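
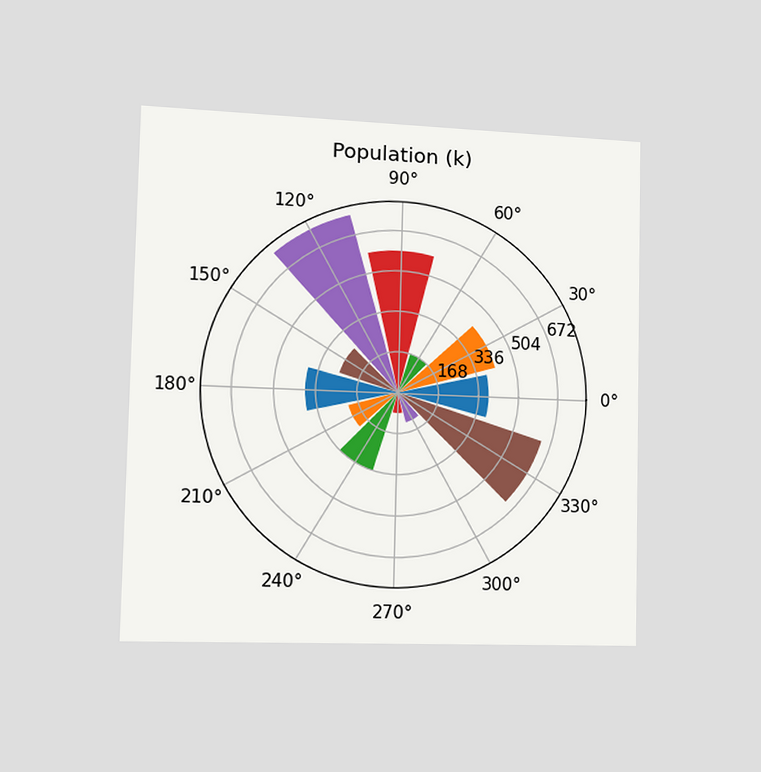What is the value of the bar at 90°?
The chart is viewed slightly from the left. The bar at 90° reaches 588k on the radial axis.

588k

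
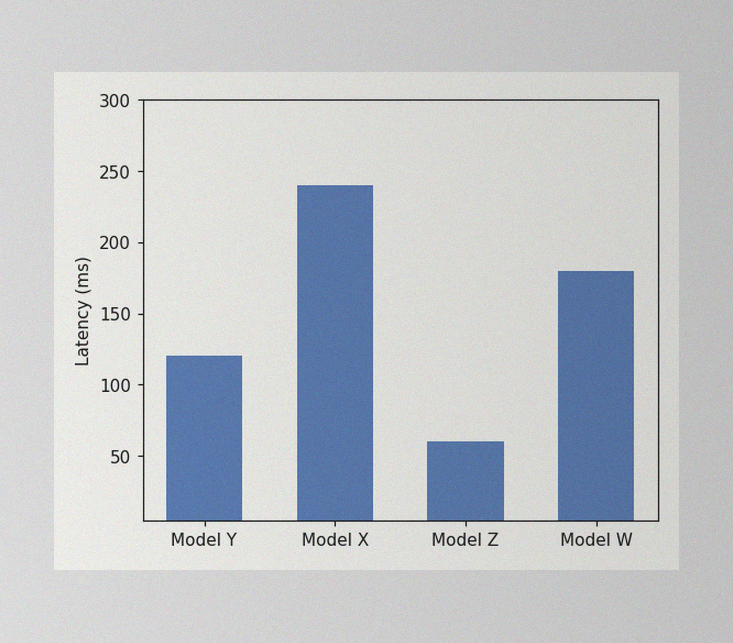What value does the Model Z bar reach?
The image has some photo noise and uneven lighting. Reading along the chart's y-axis, the Model Z bar reaches 60ms.

60ms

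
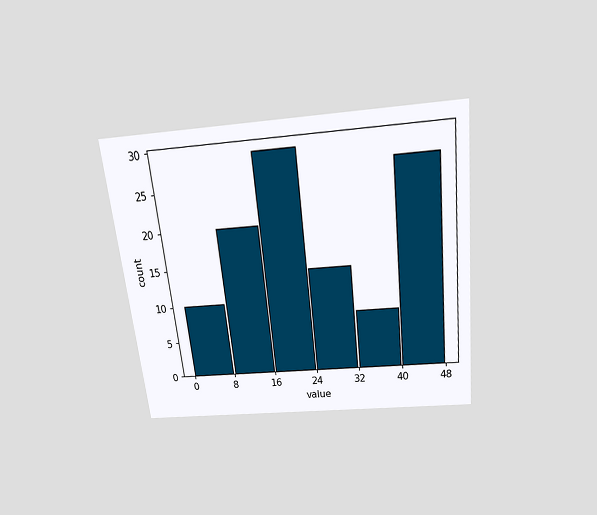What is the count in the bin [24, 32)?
14

The chart is tilted about 6° counter-clockwise and viewed slightly from above. The [24, 32) bin has height 14.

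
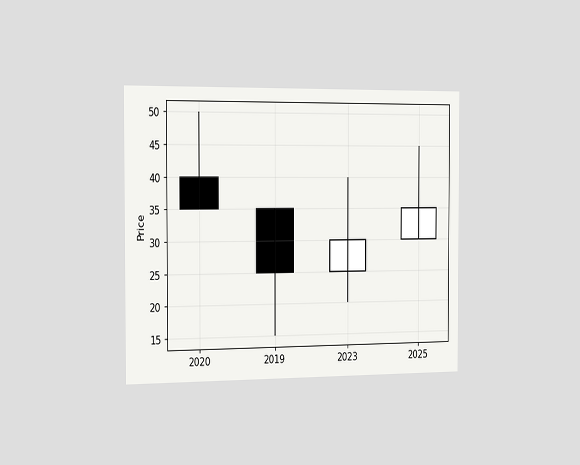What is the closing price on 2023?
30

The chart is viewed slightly from the left. The 2023 candle closes at 30.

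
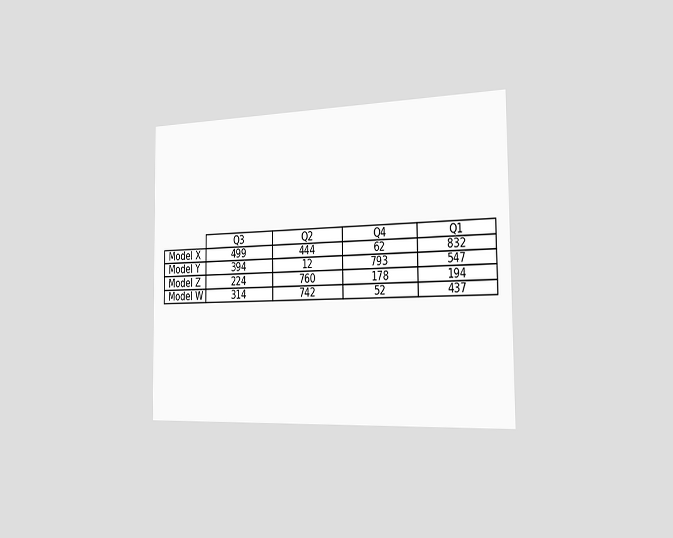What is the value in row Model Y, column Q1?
547

The chart is viewed slightly from the right. The (Model Y, Q1) cell reads 547.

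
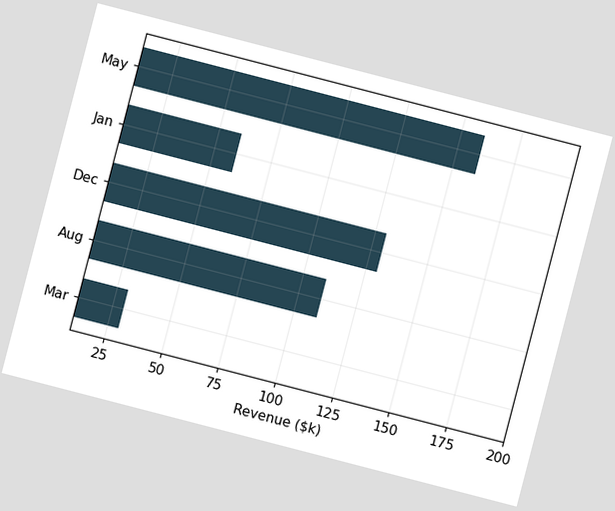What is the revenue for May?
$160k

The chart is tilted about 15° clockwise. Reading along the chart's x-axis, the May bar reaches $160k.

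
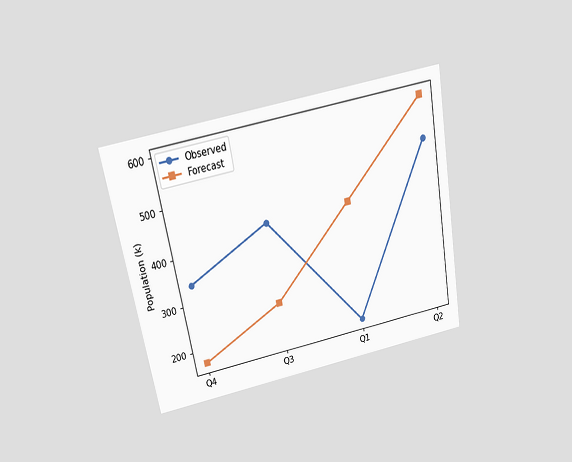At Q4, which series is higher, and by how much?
The chart is tilted about 10° counter-clockwise and viewed slightly from above. At Q4, Observed sits above the other line by 170k.

Observed, by 170k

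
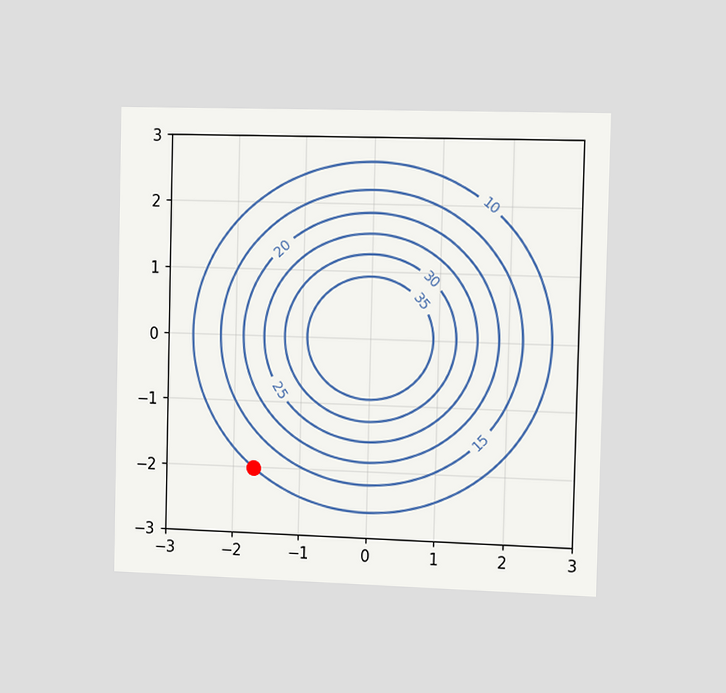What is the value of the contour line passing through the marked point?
The chart is viewed slightly from the right. The marked point sits on the contour labelled 10.

10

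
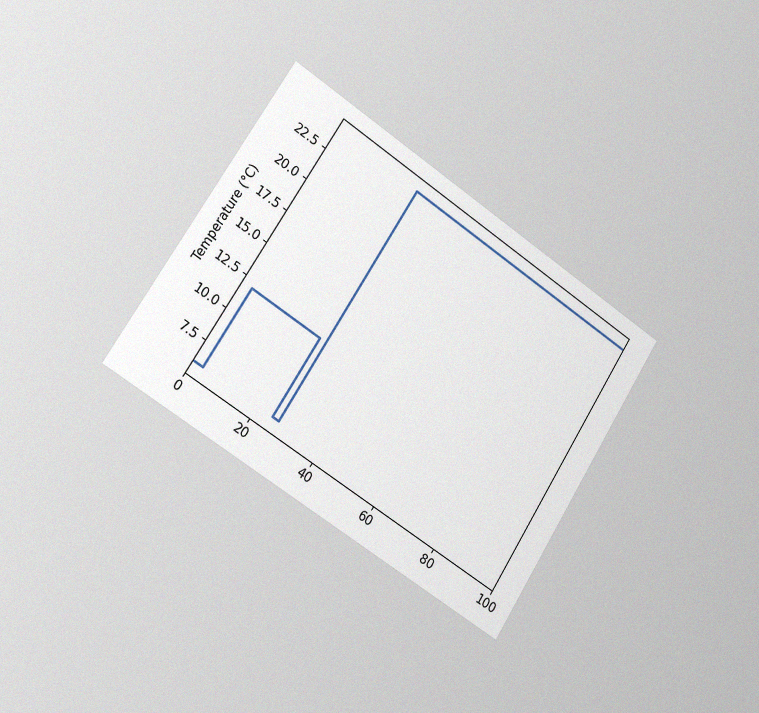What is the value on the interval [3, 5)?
The chart is tilted about 33° clockwise and viewed slightly from the left, with some photo noise. On [3, 5) the step sits at 12°C.

12°C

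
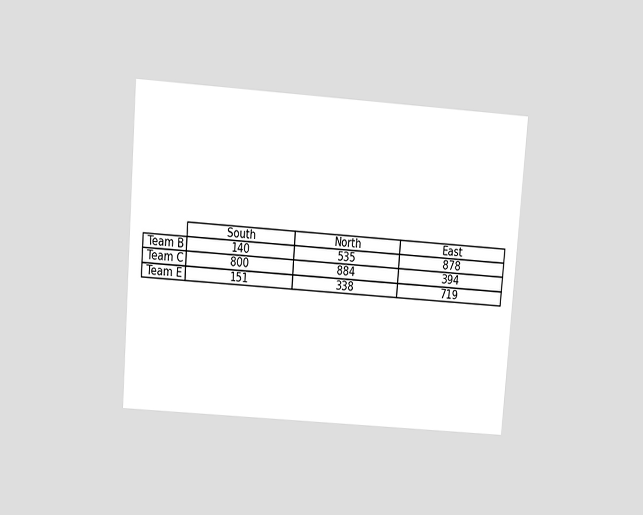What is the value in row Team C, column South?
800

The chart is tilted about 4° clockwise and viewed slightly from above. The (Team C, South) cell reads 800.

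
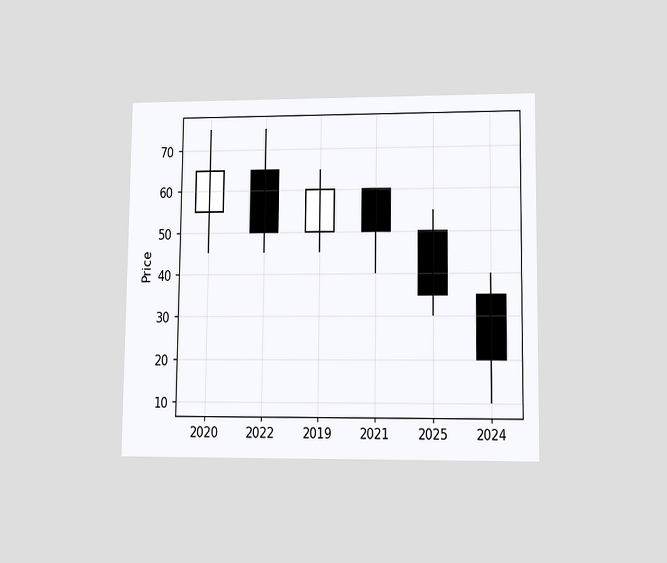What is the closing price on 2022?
50

The chart is viewed at a slight angle. The 2022 candle closes at 50.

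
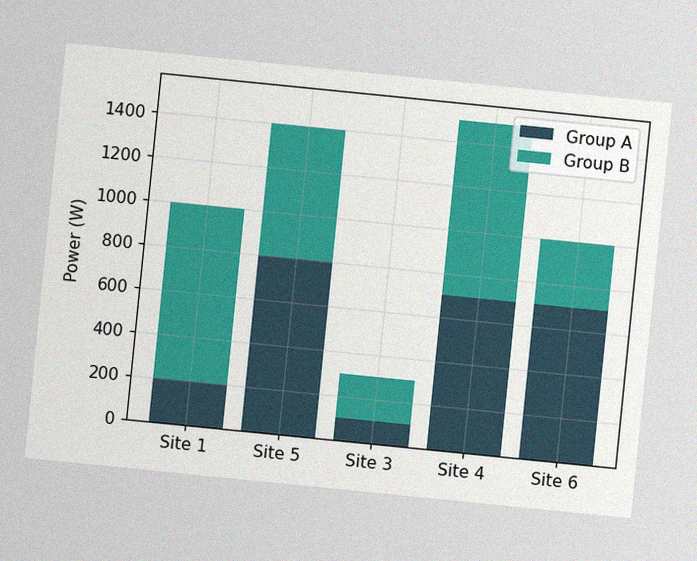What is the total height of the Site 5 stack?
1400W

The chart is tilted about 6° clockwise, with some photo noise. The Site 5 stack's top reaches 1400W on the y-axis.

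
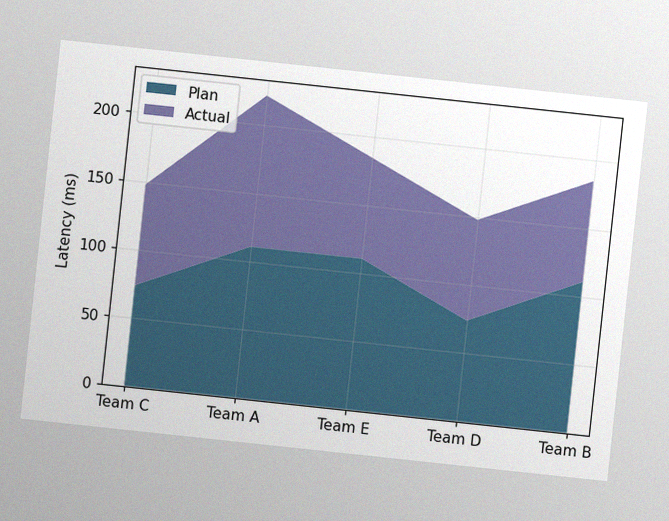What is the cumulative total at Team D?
148ms

The chart is tilted about 6° clockwise, with some photo noise. The stacked total at Team D reaches 148ms.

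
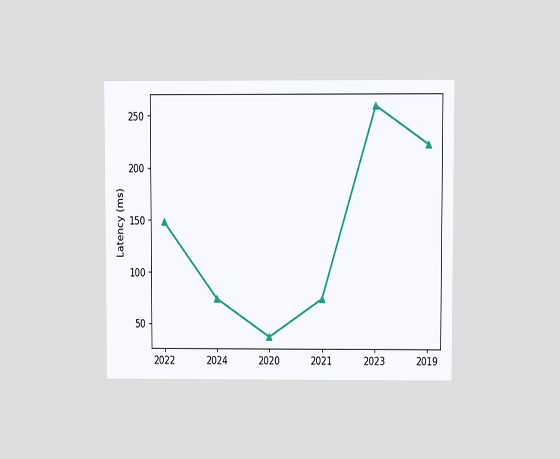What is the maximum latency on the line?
259ms

The chart is viewed at a slight angle. The highest point is at 2023, and reading across to the y-axis gives 259ms.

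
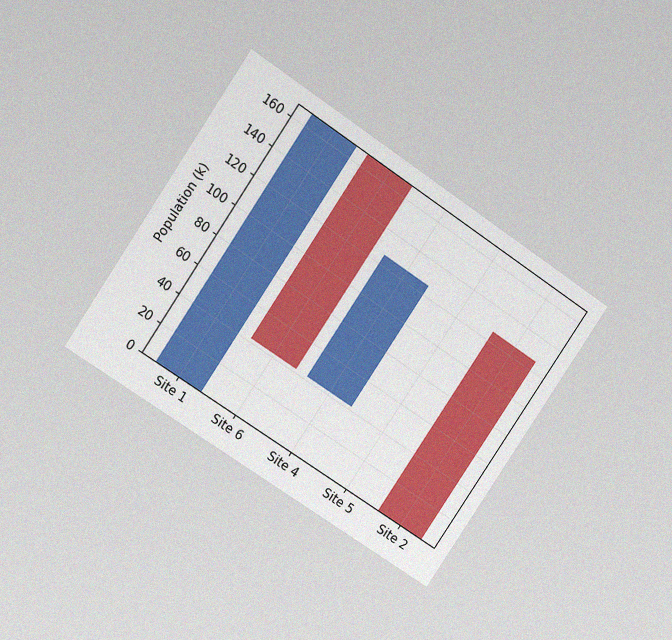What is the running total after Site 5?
The chart is tilted about 34° clockwise and viewed at a slight angle, with some photo noise. After Site 5 the running total reaches 126k.

126k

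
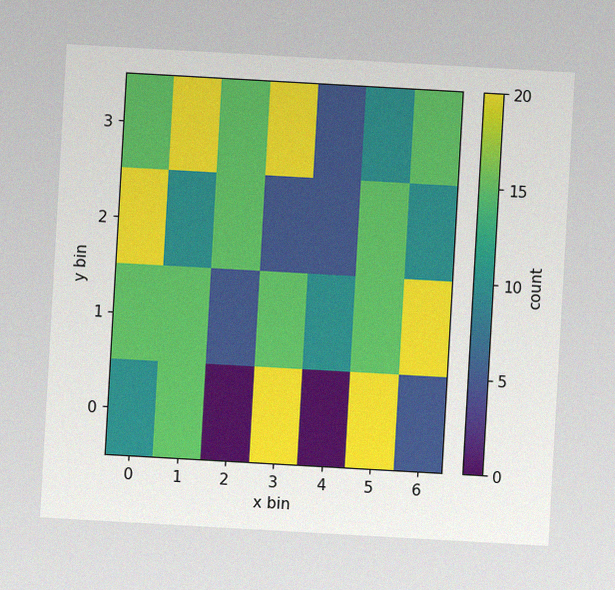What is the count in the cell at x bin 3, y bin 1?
The chart is tilted about 3° clockwise, with some photo noise. Matching the cell (3, 1) against the colorbar gives 15.

15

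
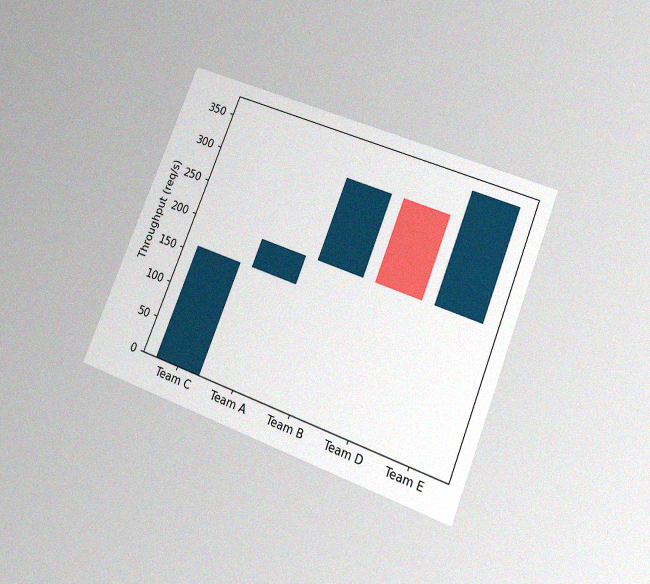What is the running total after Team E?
The chart is tilted about 22° clockwise and viewed slightly from below, with some photo noise. After Team E the running total reaches 360req/s.

360req/s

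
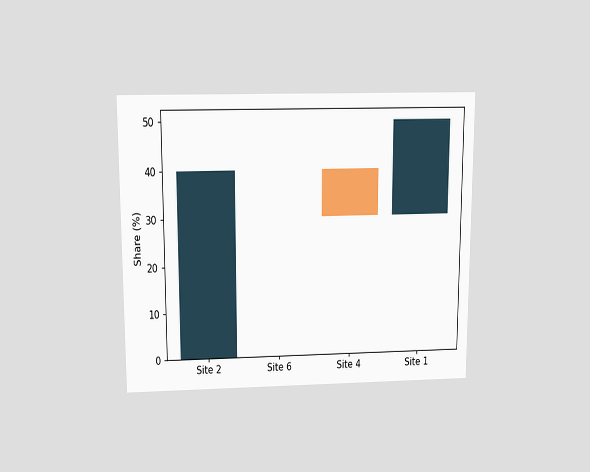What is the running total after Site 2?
The chart is viewed slightly from above. After Site 2 the running total reaches 40%.

40%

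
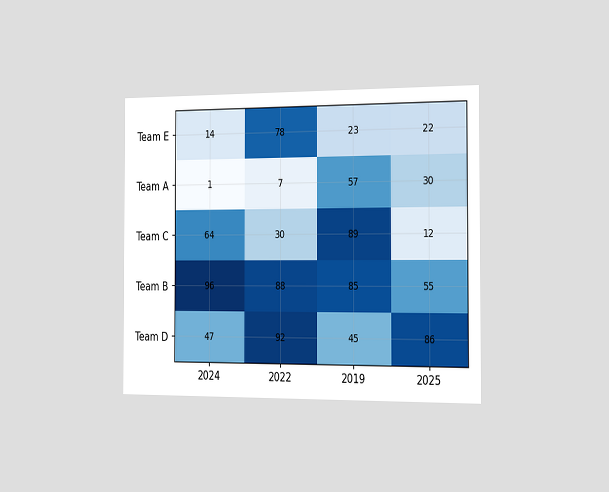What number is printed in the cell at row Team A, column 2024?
1

The chart is viewed slightly from the right. The (Team A, 2024) cell reads 1.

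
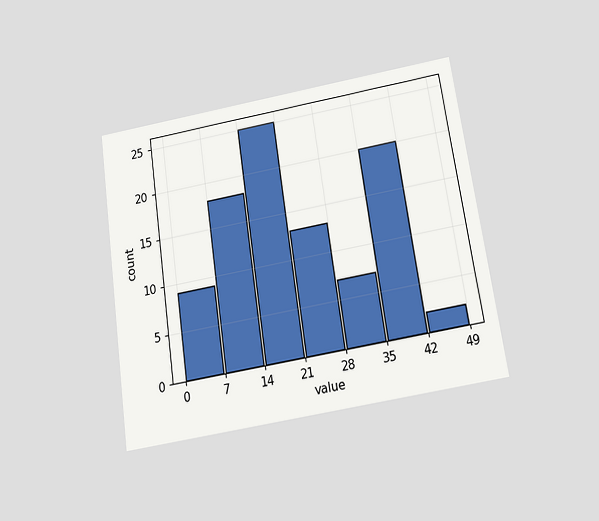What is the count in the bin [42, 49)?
The chart is tilted about 8° counter-clockwise and viewed slightly from below. The [42, 49) bin has height 2.

2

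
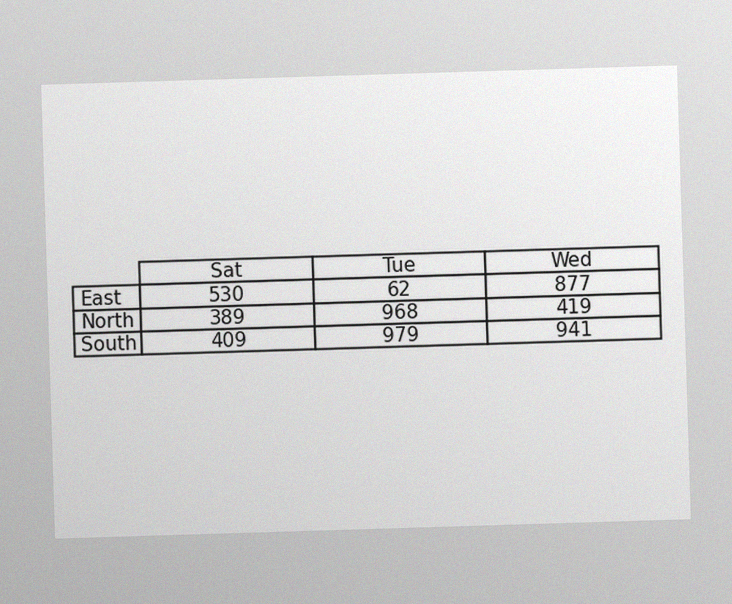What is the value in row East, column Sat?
The image has some photo noise and uneven lighting. The (East, Sat) cell reads 530.

530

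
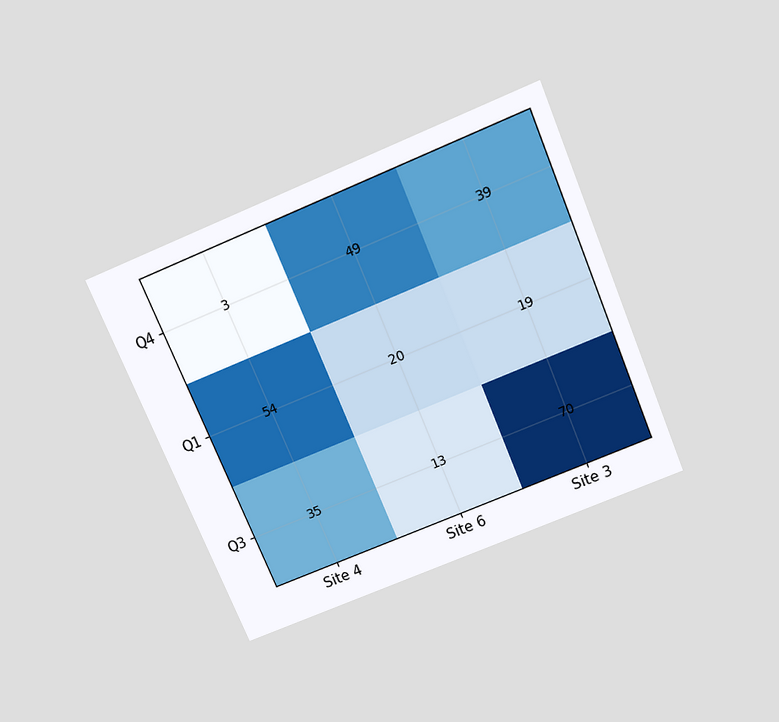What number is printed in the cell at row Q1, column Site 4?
The chart is tilted about 23° counter-clockwise and viewed slightly from above. The (Q1, Site 4) cell reads 54.

54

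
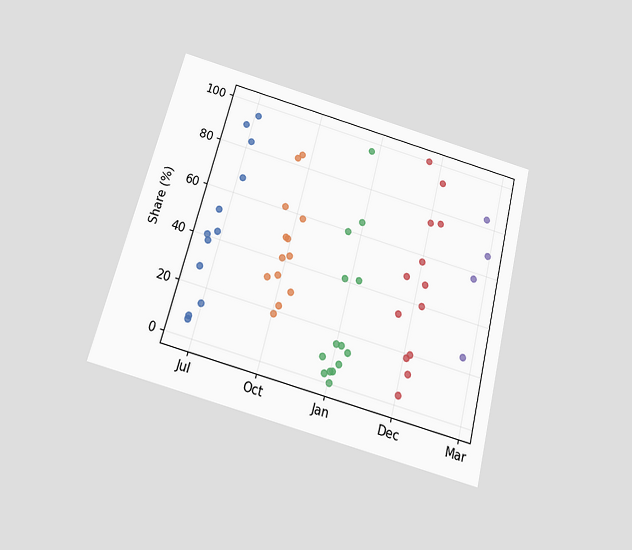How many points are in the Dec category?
The chart is tilted about 15° clockwise and viewed slightly from below. Counting the markers in the Dec column gives 13.

13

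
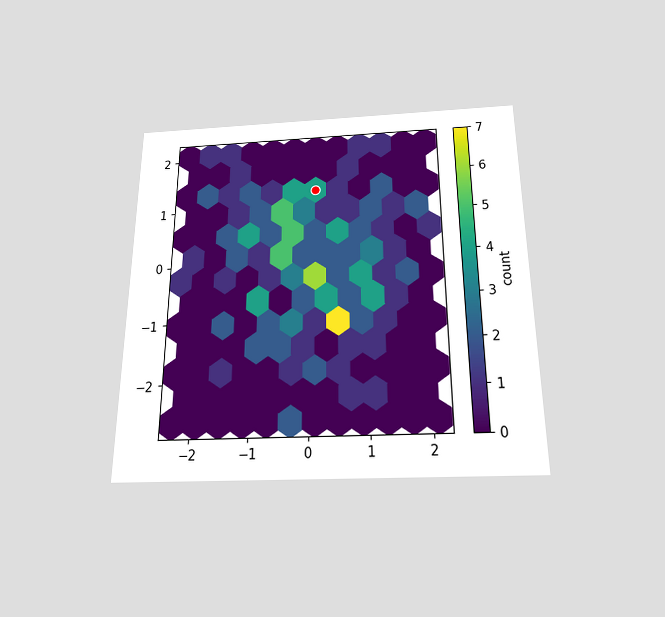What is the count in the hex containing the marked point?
The chart is viewed slightly from below. The marked hex reads 4 on the colorbar.

4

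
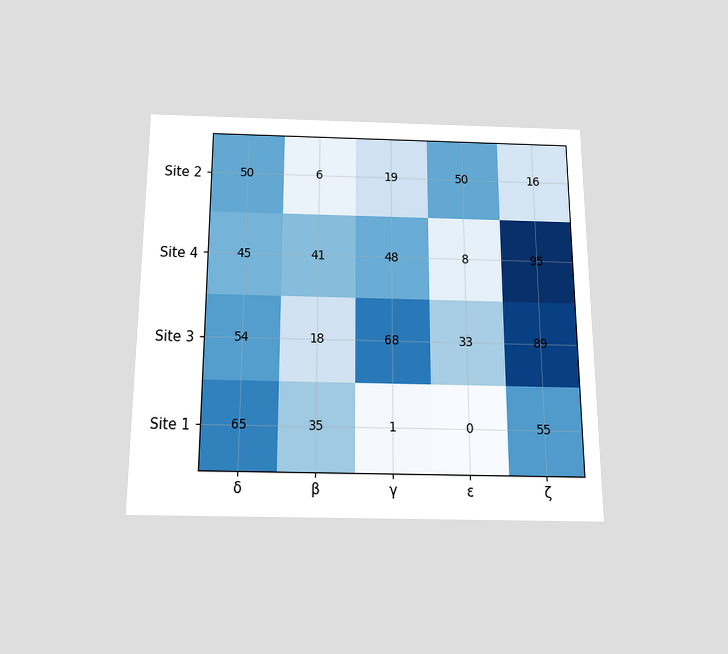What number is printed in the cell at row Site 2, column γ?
The chart is viewed slightly from below. The (Site 2, γ) cell reads 19.

19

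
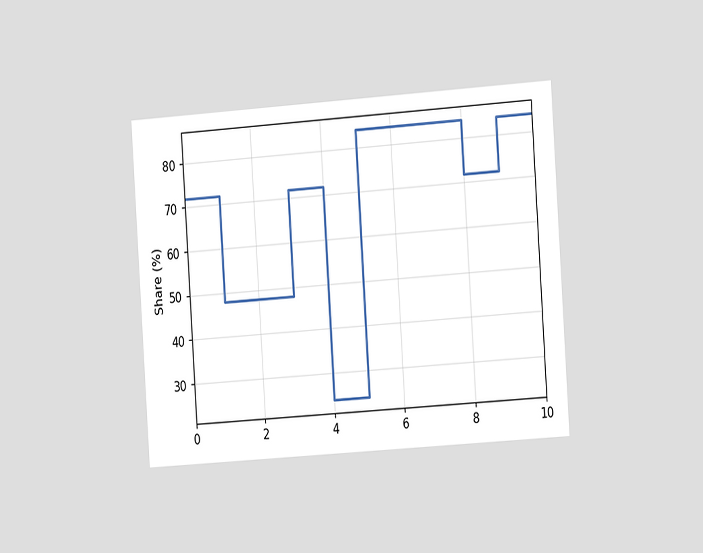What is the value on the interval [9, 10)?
84%

The chart is tilted about 4° counter-clockwise and viewed slightly from the right. On [9, 10) the step sits at 84%.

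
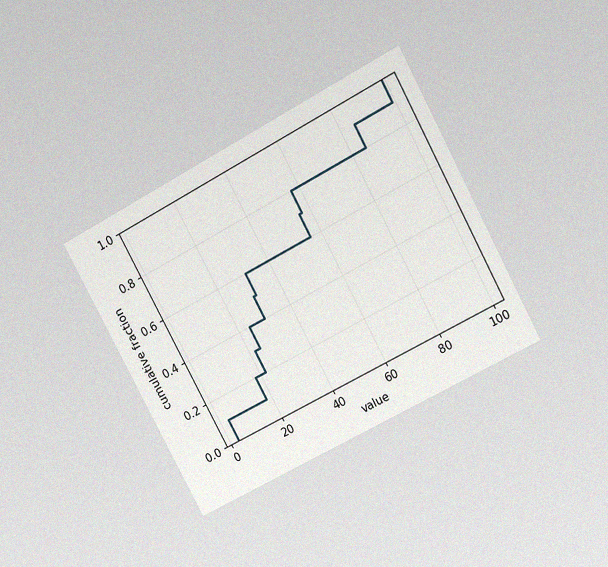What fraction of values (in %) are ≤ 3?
The chart is tilted about 28° counter-clockwise and viewed at a slight angle, with some photo noise. At x=3 the ECDF step is at 10%.

10%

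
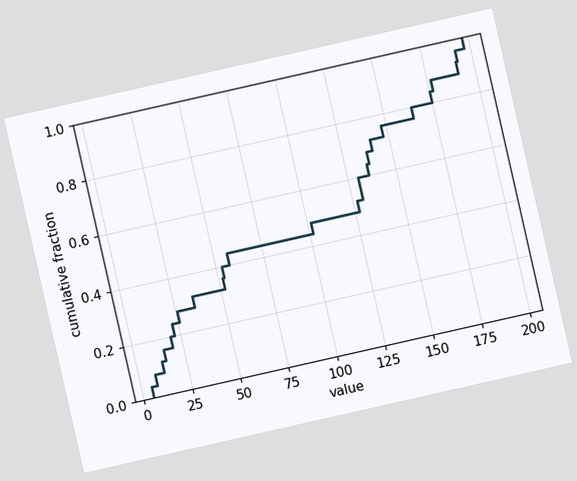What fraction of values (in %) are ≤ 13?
12%

The chart is tilted about 13° counter-clockwise. At x=13 the ECDF step is at 12%.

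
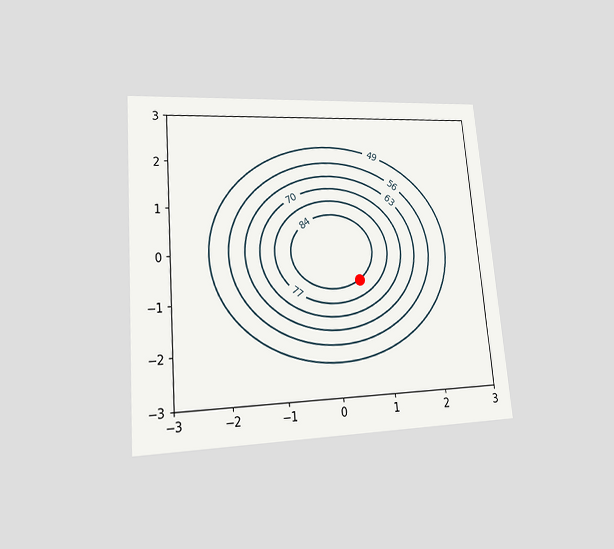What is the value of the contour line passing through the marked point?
The chart is tilted about 5° counter-clockwise and viewed at a slight angle. The marked point sits on the contour labelled 84.

84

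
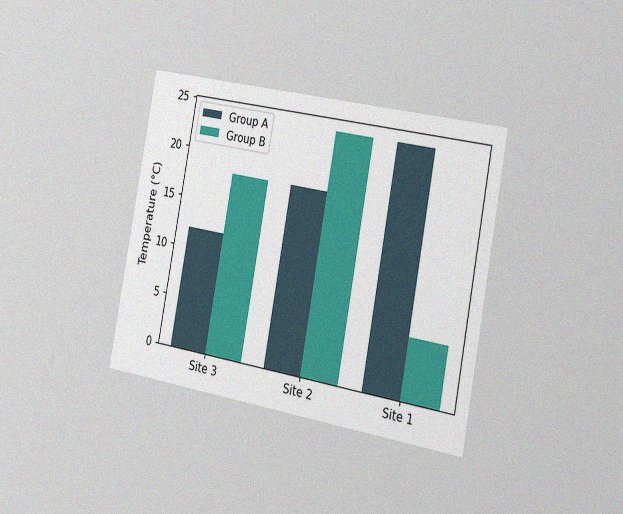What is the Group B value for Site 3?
18°C

The chart is tilted about 10° clockwise and viewed slightly from the right, with some photo noise. The Group B bar at Site 3 reaches 18°C on the y-axis.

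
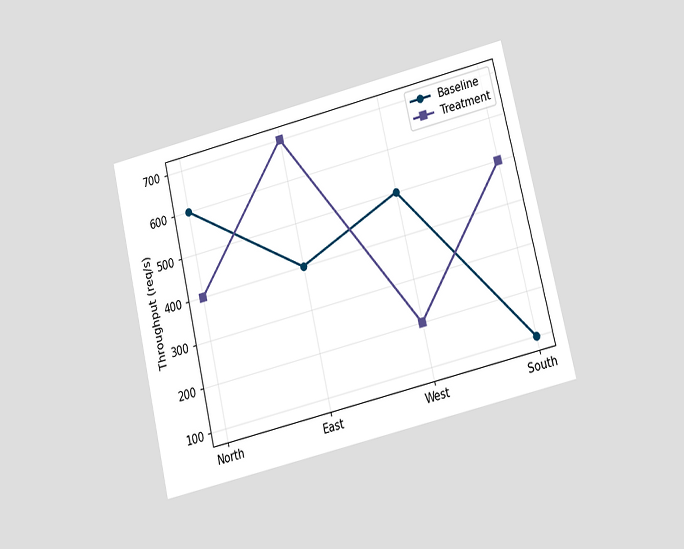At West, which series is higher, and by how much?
The chart is tilted about 13° counter-clockwise and viewed at a slight angle. At West, Baseline sits above the other line by 300req/s.

Baseline, by 300req/s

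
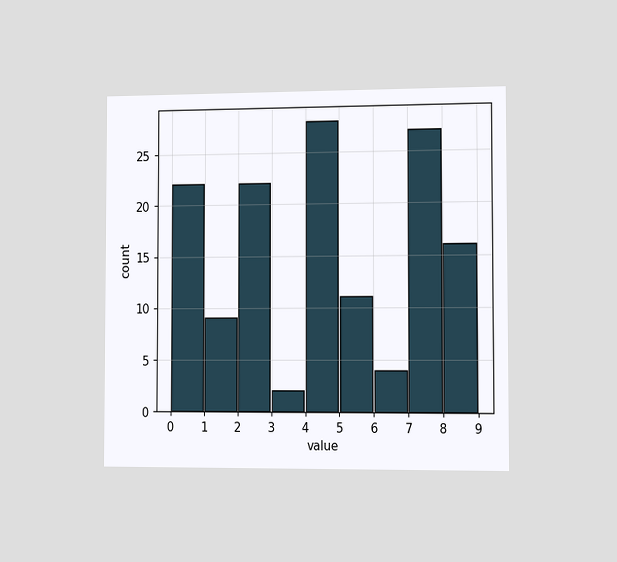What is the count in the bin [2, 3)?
The chart is viewed slightly from the right. The [2, 3) bin has height 22.

22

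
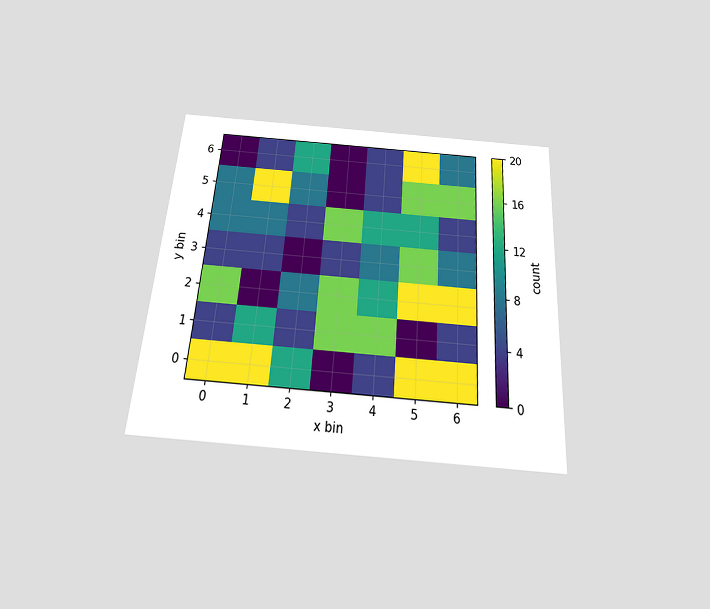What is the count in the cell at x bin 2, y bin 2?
The chart is tilted about 4° clockwise and viewed slightly from below. Matching the cell (2, 2) against the colorbar gives 8.

8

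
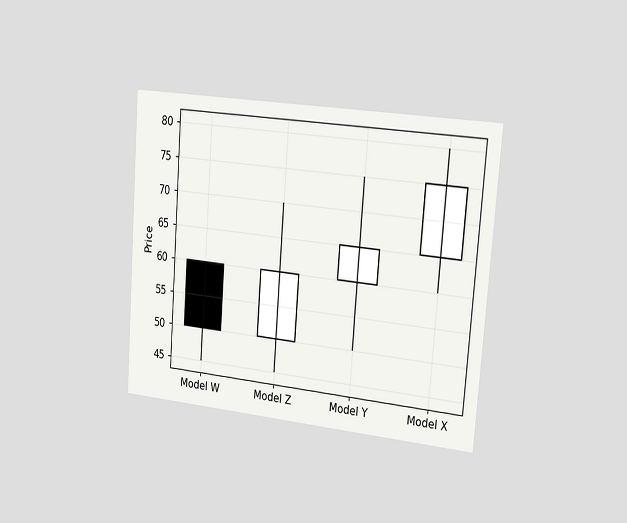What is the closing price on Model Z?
60

The chart is tilted about 4° clockwise and viewed slightly from the right. The Model Z candle closes at 60.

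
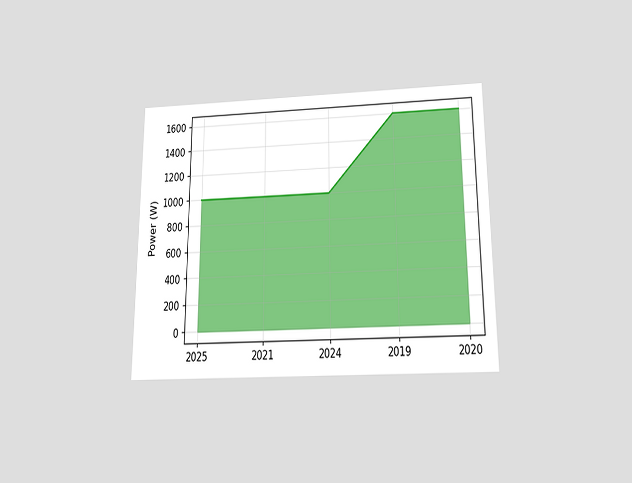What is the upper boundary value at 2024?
1000W

The chart is viewed slightly from below. At 2024 the upper boundary is at 1000W.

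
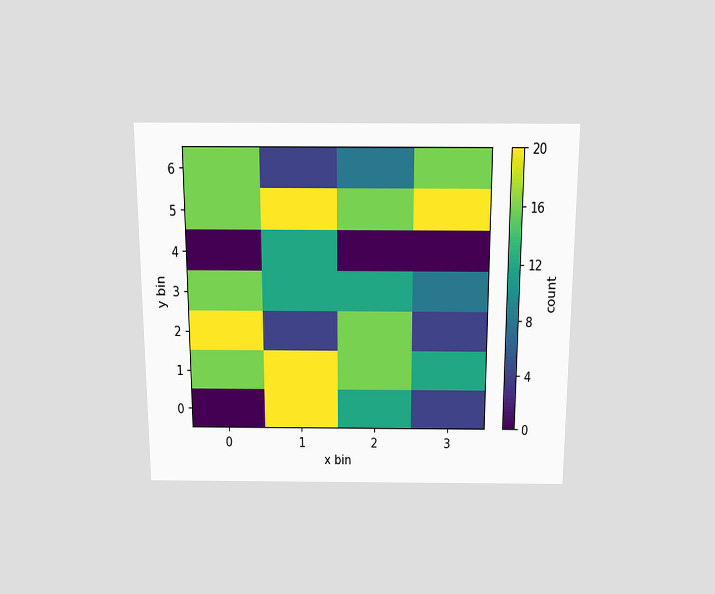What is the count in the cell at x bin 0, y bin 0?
0

The chart is viewed slightly from above. Matching the cell (0, 0) against the colorbar gives 0.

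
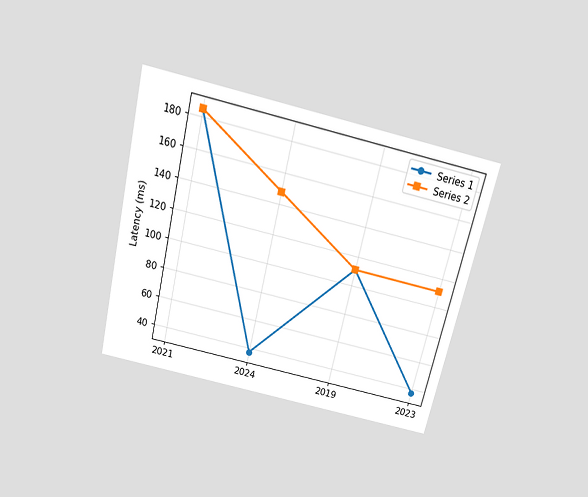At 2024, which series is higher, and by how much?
The chart is tilted about 13° clockwise and viewed slightly from above. At 2024, Series 2 sits above the other line by 111ms.

Series 2, by 111ms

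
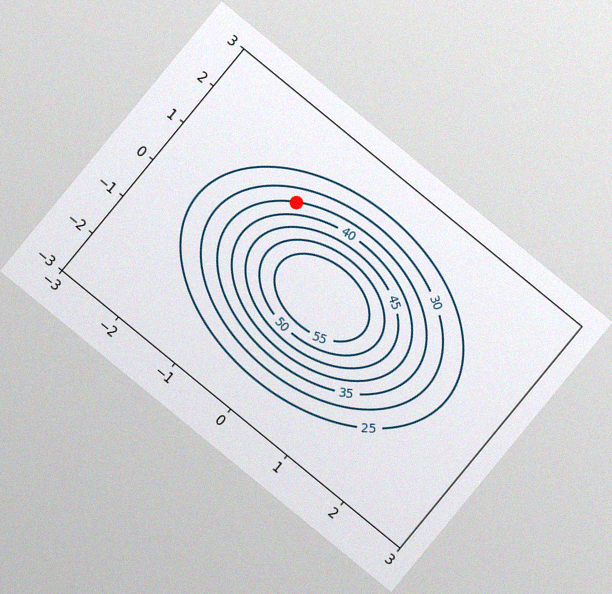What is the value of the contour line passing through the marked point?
35

The chart is tilted about 39° clockwise, with some photo noise. The marked point sits on the contour labelled 35.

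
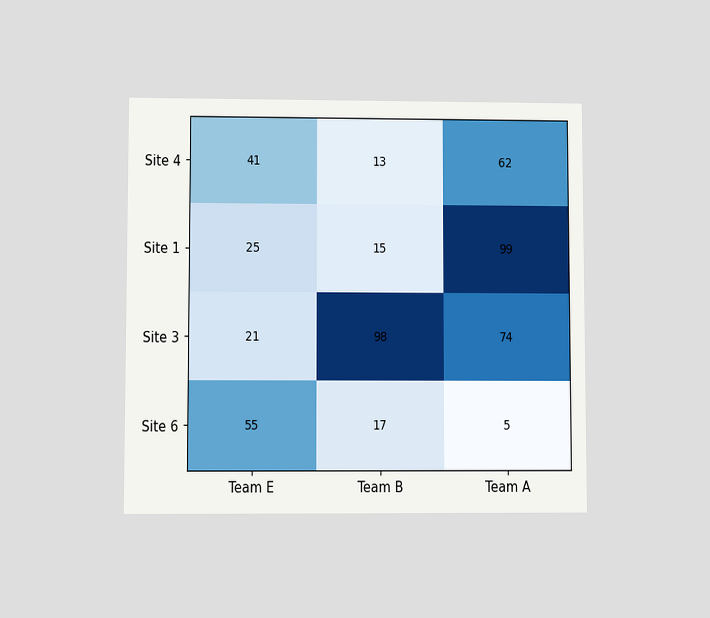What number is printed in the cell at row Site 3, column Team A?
74

The chart is viewed at a slight angle. The (Site 3, Team A) cell reads 74.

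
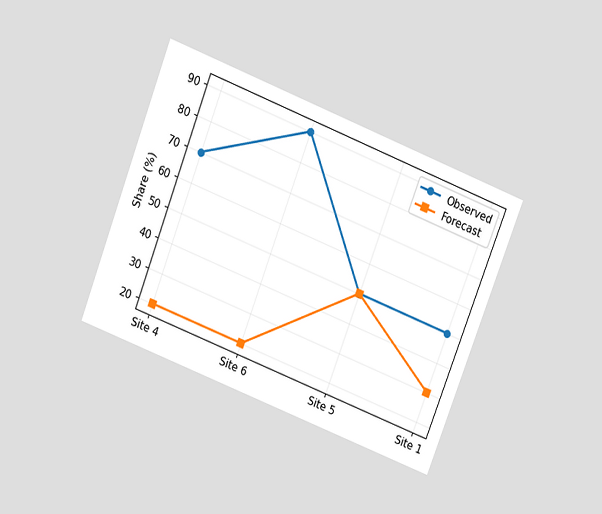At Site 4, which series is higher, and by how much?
The chart is tilted about 21° clockwise and viewed slightly from above. At Site 4, Observed sits above the other line by 50%.

Observed, by 50%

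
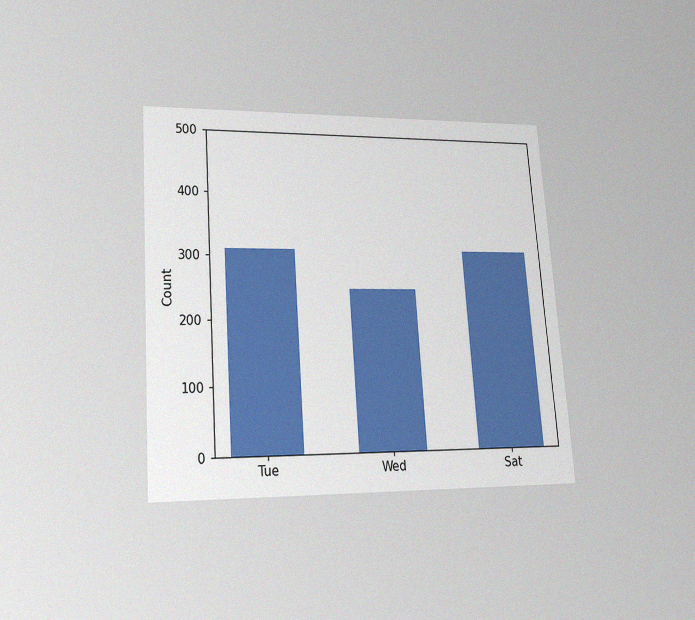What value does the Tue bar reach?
310

The chart is tilted about 4° counter-clockwise and viewed at a slight angle, with some photo noise. Reading along the chart's y-axis, the Tue bar reaches 310.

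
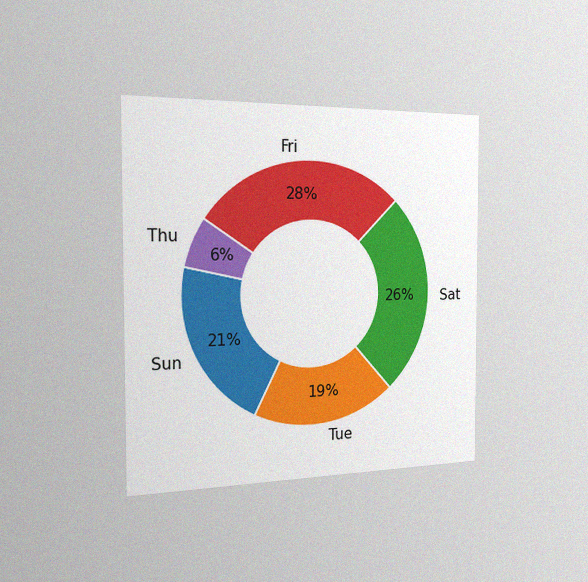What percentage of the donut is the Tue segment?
19%

The chart is viewed slightly from the left, with some photo noise. The Tue segment takes up 19% of the ring.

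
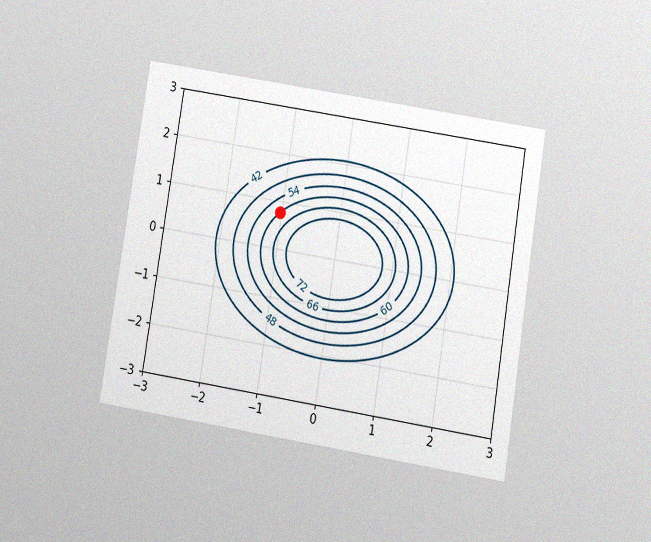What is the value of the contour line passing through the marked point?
The chart is tilted about 9° clockwise and viewed slightly from below, with some photo noise. The marked point sits on the contour labelled 60.

60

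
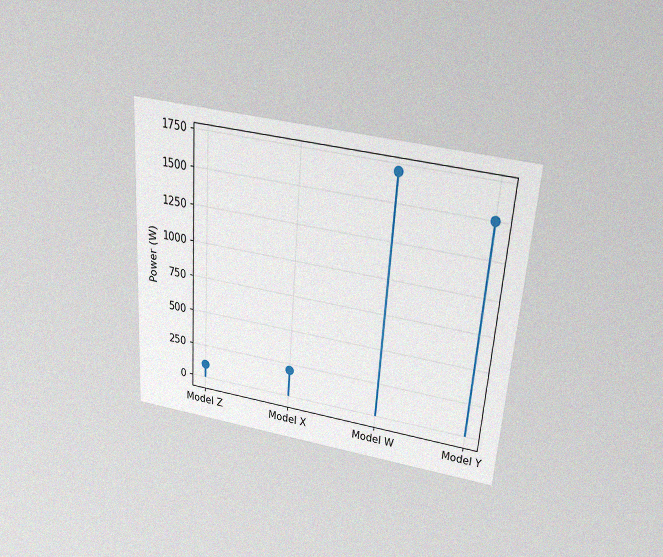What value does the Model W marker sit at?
1700W

The chart is tilted about 4° clockwise and viewed slightly from above, with some photo noise. The Model W marker sits at 1700W.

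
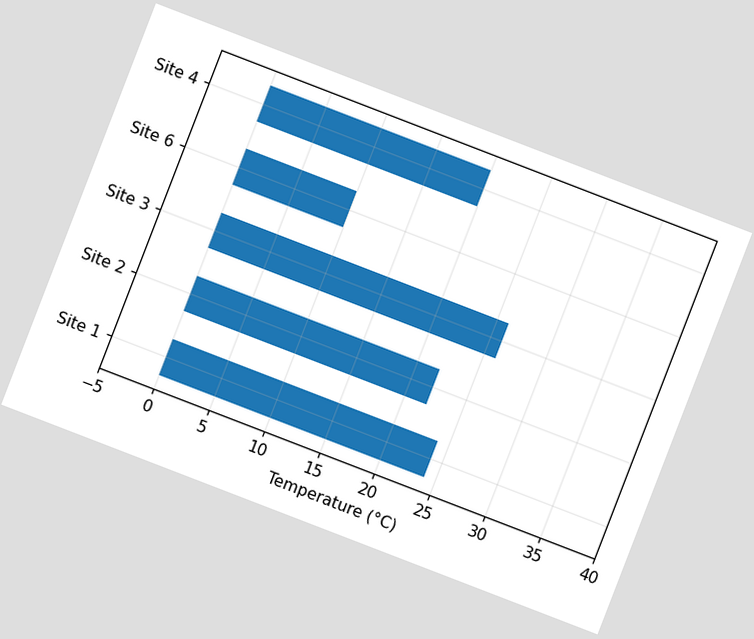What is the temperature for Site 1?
24°C

The chart is tilted about 21° clockwise. Reading along the chart's x-axis, the Site 1 bar reaches 24°C.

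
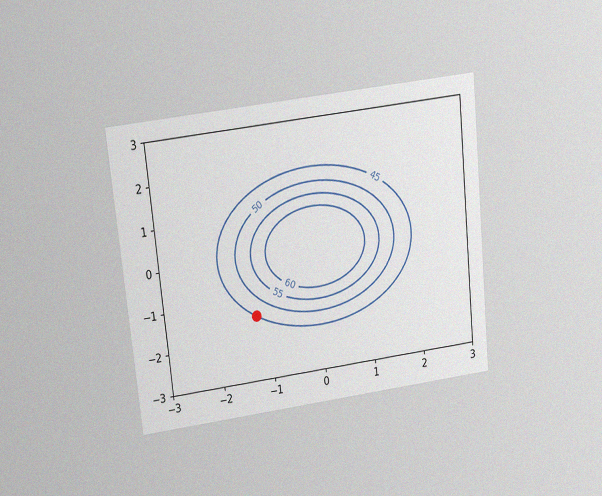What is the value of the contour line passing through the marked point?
45

The chart is tilted about 6° counter-clockwise and viewed slightly from above, with some photo noise. The marked point sits on the contour labelled 45.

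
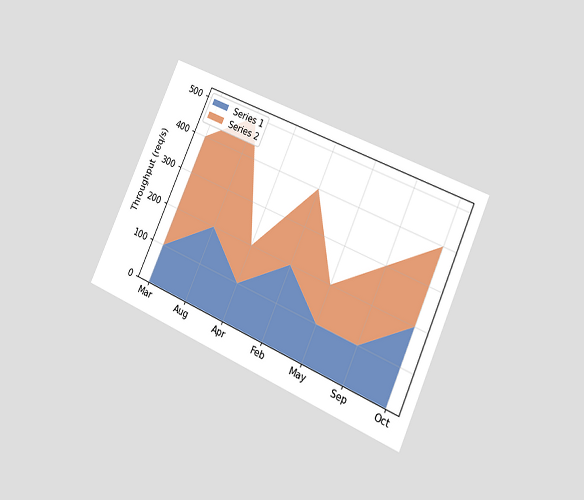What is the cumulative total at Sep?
300req/s

The chart is tilted about 24° clockwise and viewed at a slight angle. The stacked total at Sep reaches 300req/s.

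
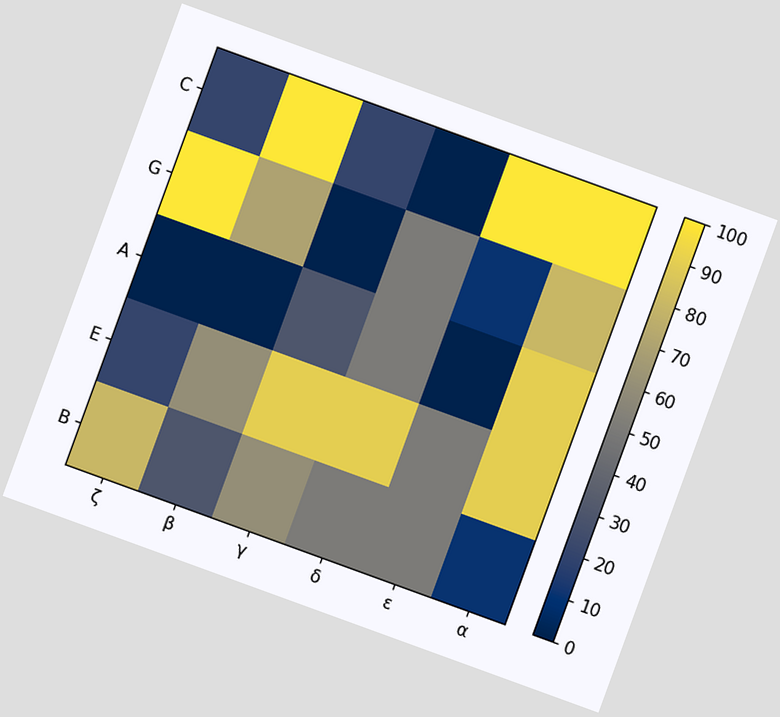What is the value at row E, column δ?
The chart is tilted about 20° clockwise. Matching cell (E, δ) against the colorbar gives 90.

90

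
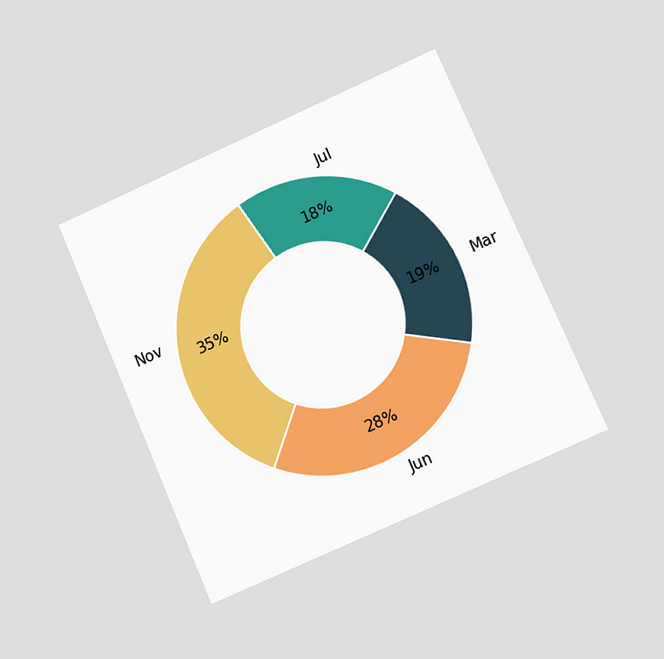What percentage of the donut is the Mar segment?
The chart is tilted about 23° counter-clockwise and viewed at a slight angle. The Mar segment takes up 19% of the ring.

19%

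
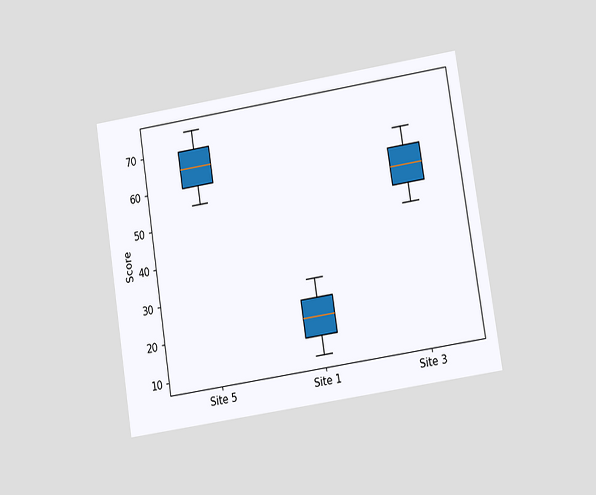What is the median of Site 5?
The chart is tilted about 9° counter-clockwise and viewed at a slight angle. The median line in the Site 5 box sits at 65.

65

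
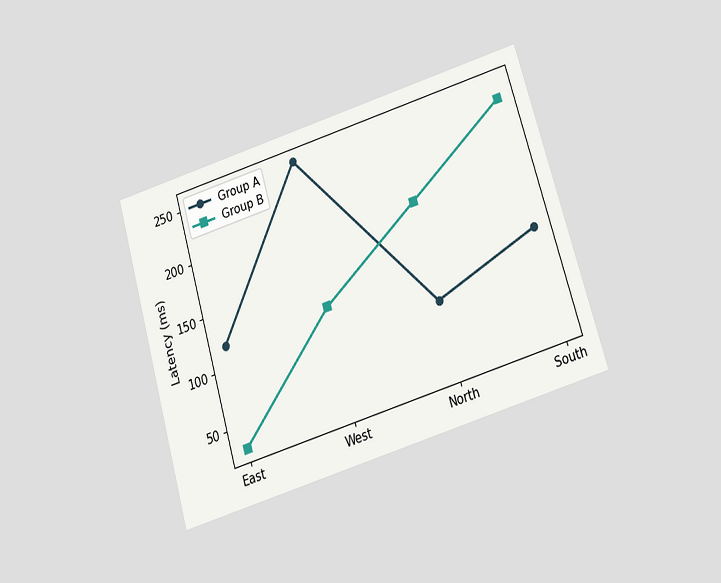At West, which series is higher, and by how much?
The chart is tilted about 17° counter-clockwise and viewed slightly from below. At West, Group A sits above the other line by 135ms.

Group A, by 135ms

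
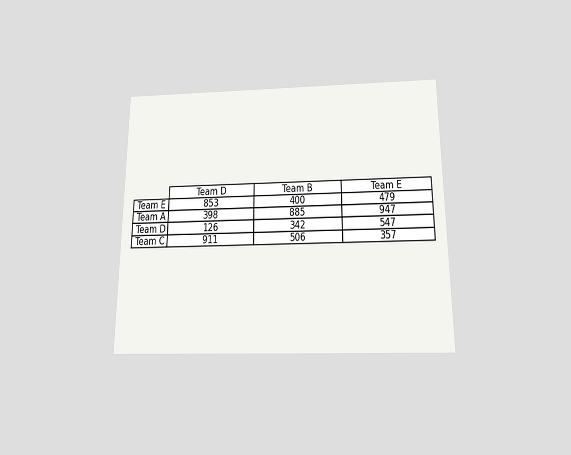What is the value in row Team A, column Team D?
The chart is viewed slightly from below. The (Team A, Team D) cell reads 398.

398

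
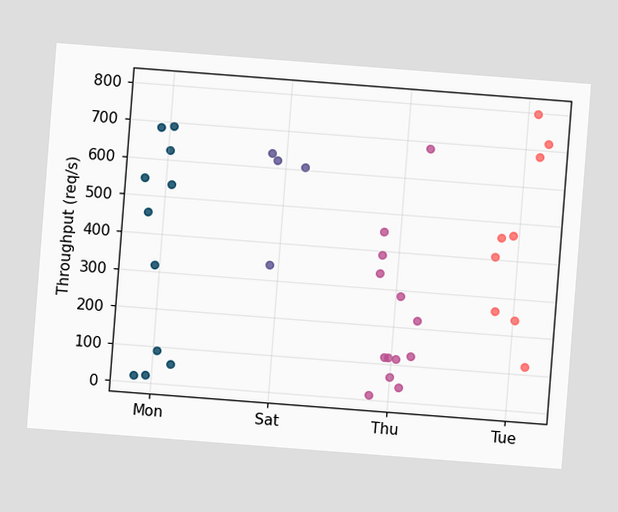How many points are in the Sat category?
The chart is tilted about 4° clockwise. Counting the markers in the Sat column gives 4.

4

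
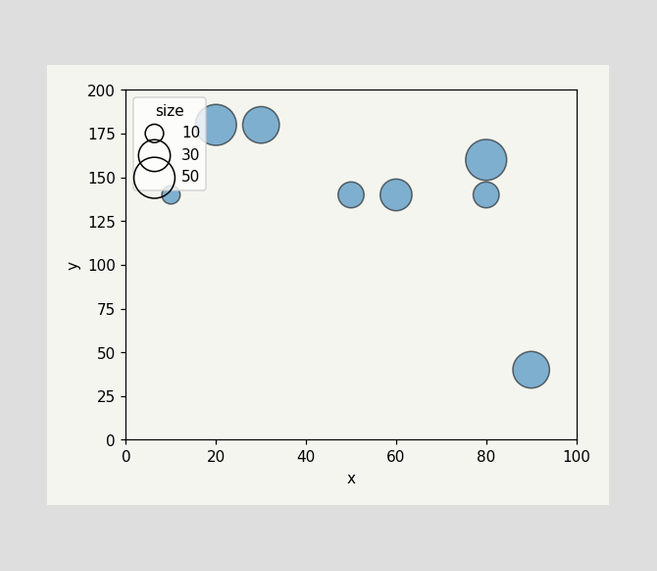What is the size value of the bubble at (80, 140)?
20

Matching the bubble at (80, 140) against the size legend gives 20.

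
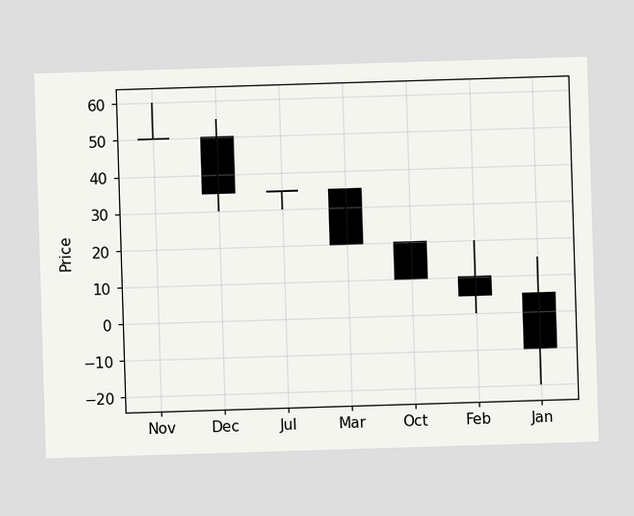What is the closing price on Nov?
The Nov candle closes at 50.

50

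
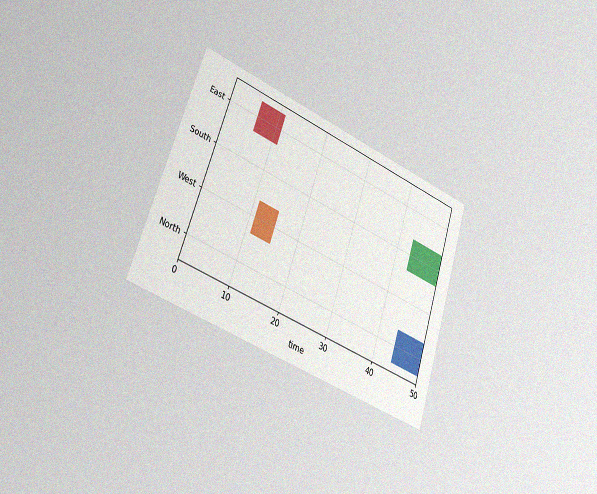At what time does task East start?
The chart is tilted about 18° clockwise and viewed slightly from the left, with some photo noise. The East bar begins at t=6.

6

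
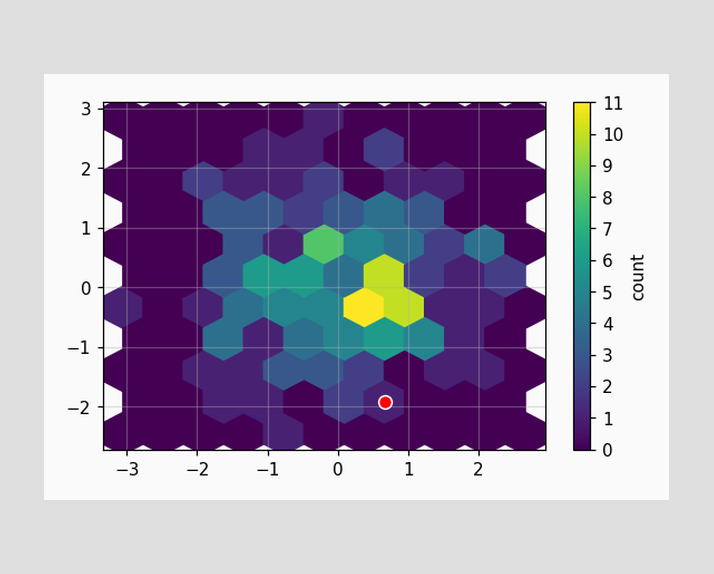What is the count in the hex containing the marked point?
1

The marked hex reads 1 on the colorbar.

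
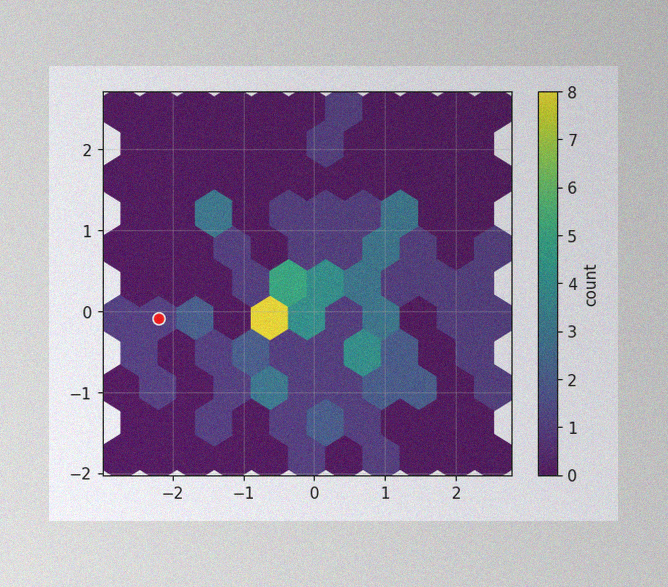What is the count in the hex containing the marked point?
The image has some photo noise and uneven lighting. The marked hex reads 1 on the colorbar.

1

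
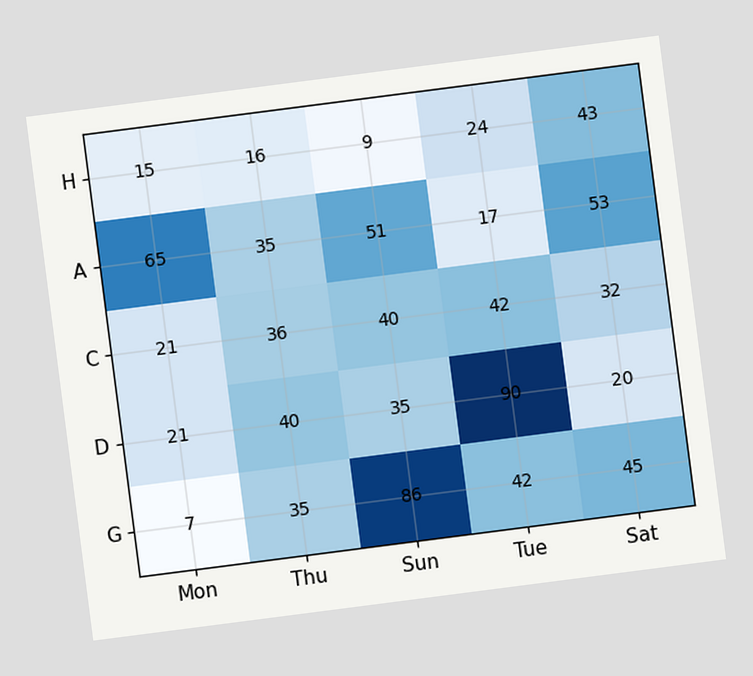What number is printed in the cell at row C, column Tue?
The chart is tilted about 7° counter-clockwise. The (C, Tue) cell reads 42.

42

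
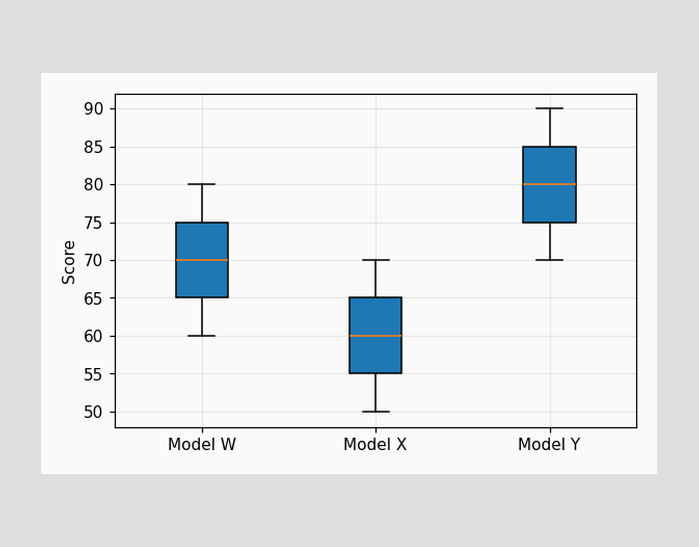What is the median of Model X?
60

The median line in the Model X box sits at 60.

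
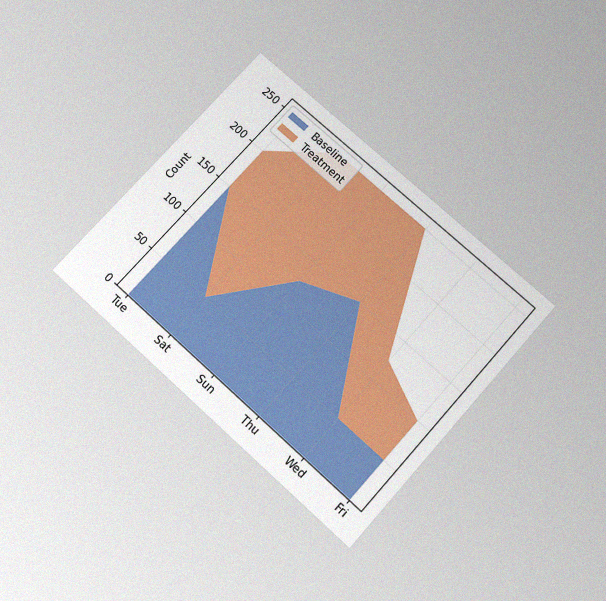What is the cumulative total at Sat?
The chart is tilted about 42° clockwise and viewed slightly from below, with some photo noise. The stacked total at Sat reaches 250.

250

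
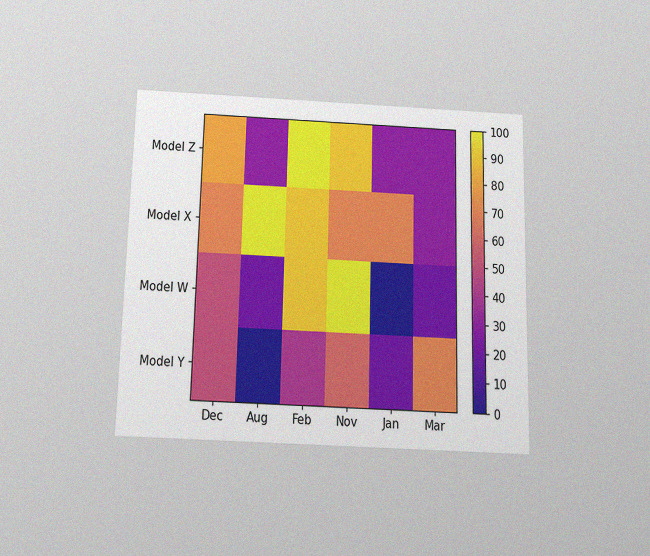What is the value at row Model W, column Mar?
The chart is viewed slightly from below, with some photo noise. Matching cell (Model W, Mar) against the colorbar gives 20.

20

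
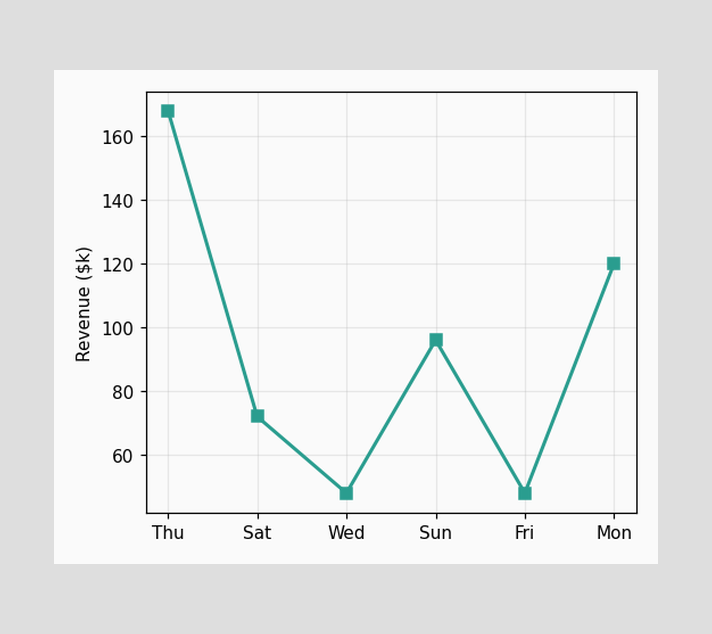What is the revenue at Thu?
At Thu, the line is at $168k.

$168k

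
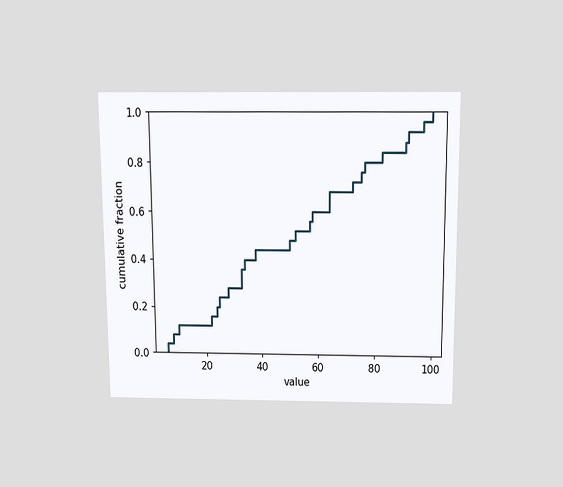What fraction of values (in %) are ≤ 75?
The chart is viewed slightly from above. At x=75 the ECDF step is at 76%.

76%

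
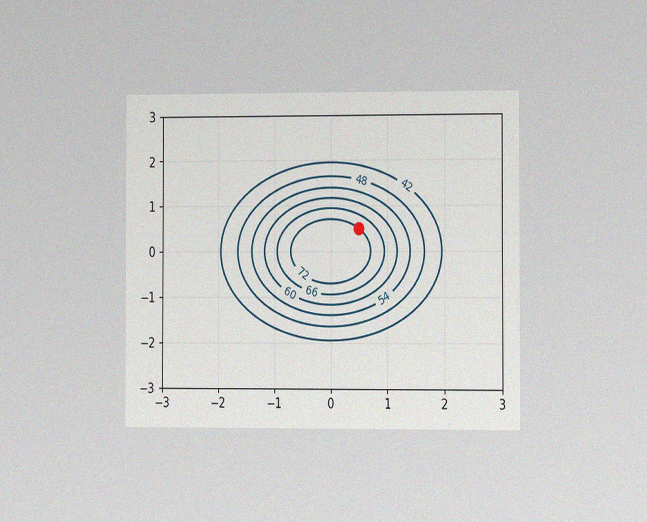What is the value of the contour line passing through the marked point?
The chart is viewed slightly from the right, with some photo noise. The marked point sits on the contour labelled 72.

72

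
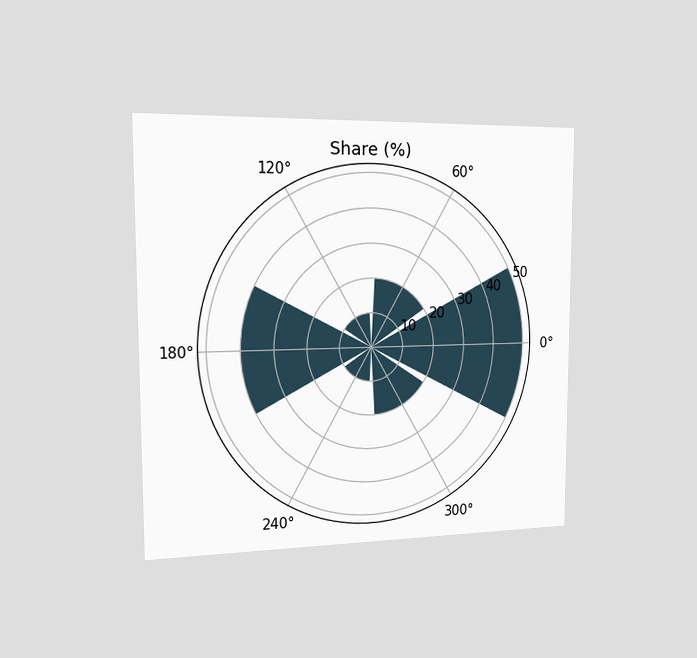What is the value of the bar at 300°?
The chart is viewed slightly from the left. The bar at 300° reaches 20% on the radial axis.

20%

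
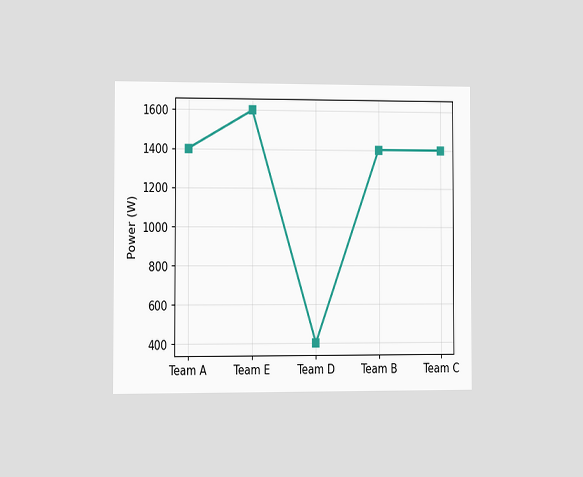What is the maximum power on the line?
The chart is viewed at a slight angle. The highest point is at Team E, and reading across to the y-axis gives 1600W.

1600W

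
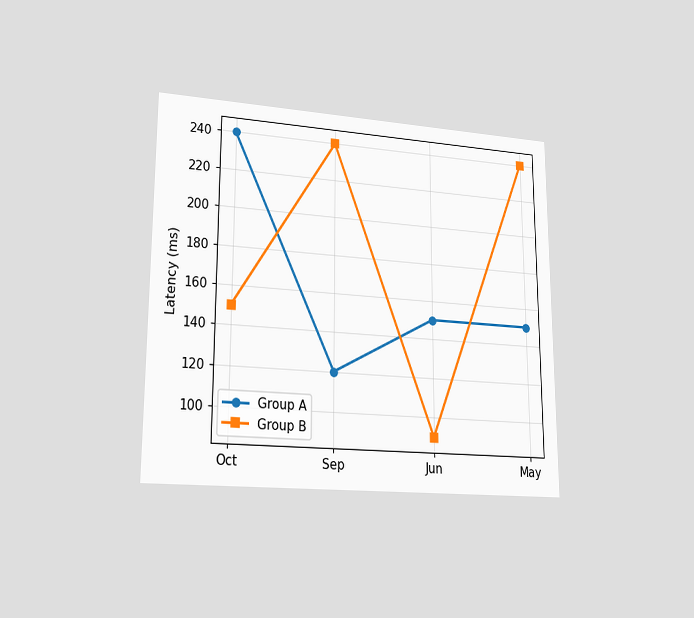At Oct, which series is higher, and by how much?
The chart is viewed at a slight angle. At Oct, Group A sits above the other line by 90ms.

Group A, by 90ms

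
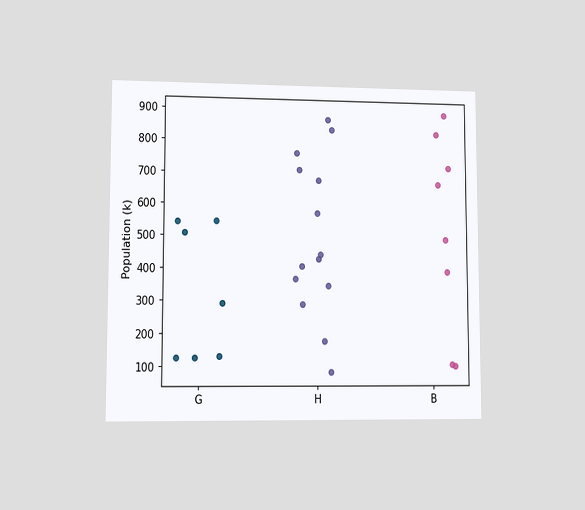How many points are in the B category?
The chart is viewed at a slight angle. Counting the markers in the B column gives 8.

8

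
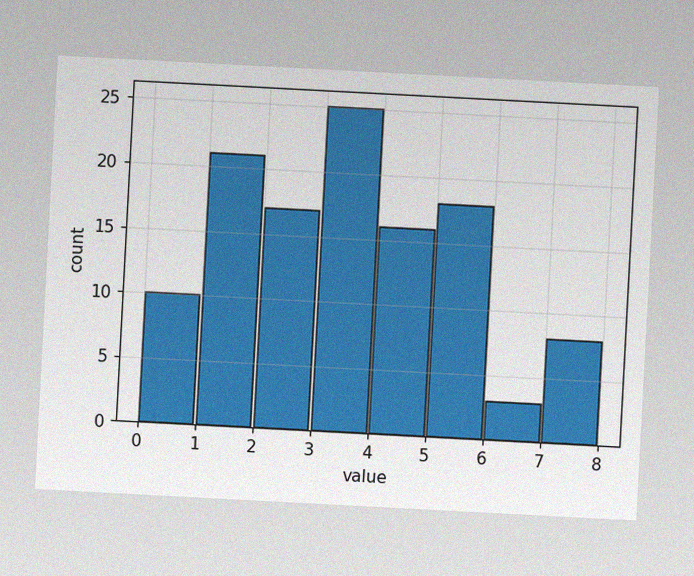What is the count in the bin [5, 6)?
18

The chart is tilted about 3° clockwise, with some photo noise. The [5, 6) bin has height 18.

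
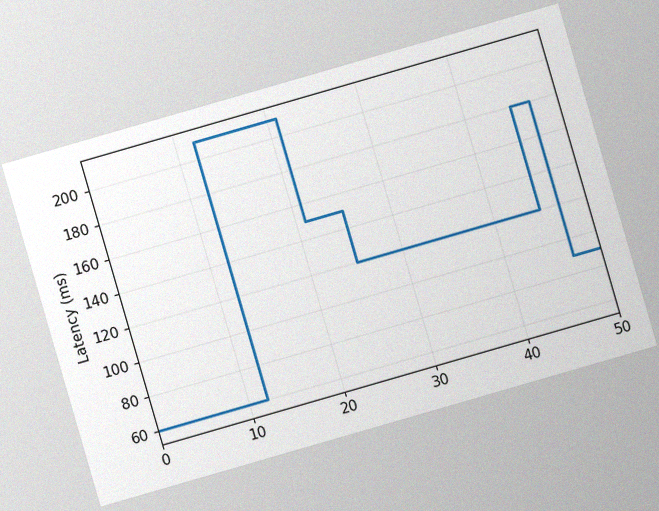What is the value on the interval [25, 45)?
The chart is tilted about 16° counter-clockwise, with some photo noise. On [25, 45) the step sits at 120ms.

120ms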